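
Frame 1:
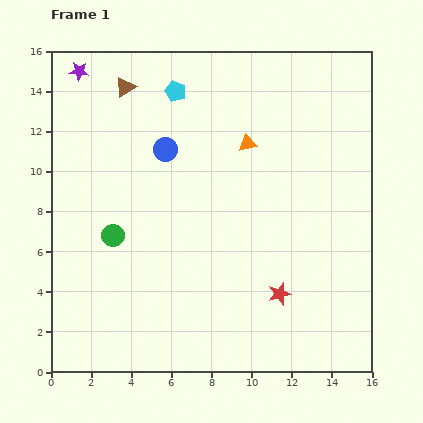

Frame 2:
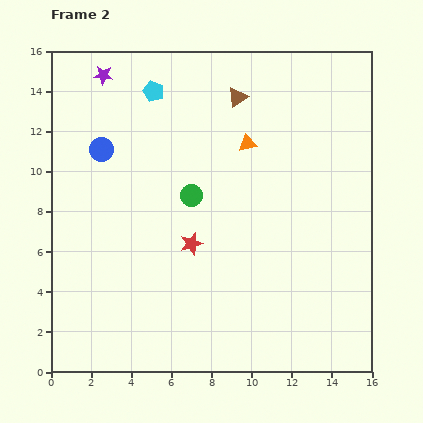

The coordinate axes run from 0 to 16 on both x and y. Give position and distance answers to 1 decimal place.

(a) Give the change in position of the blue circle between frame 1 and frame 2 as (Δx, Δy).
(-3.2, 0.0)

The blue circle was at (5.7, 11.1) in frame 1 and (2.5, 11.1) in frame 2.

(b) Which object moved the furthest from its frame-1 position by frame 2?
the brown triangle

(moved 5.6; next 5.1)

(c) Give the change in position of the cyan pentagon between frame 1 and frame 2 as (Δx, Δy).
(-1.1, 0.0)

The cyan pentagon was at (6.2, 14.0) in frame 1 and (5.1, 14.0) in frame 2.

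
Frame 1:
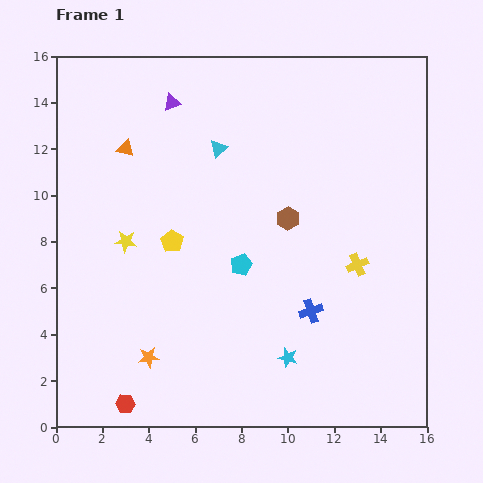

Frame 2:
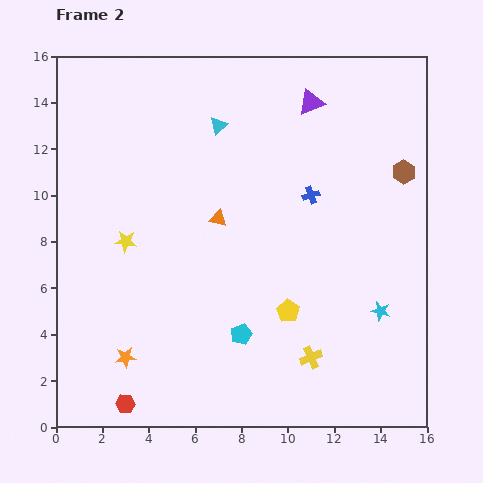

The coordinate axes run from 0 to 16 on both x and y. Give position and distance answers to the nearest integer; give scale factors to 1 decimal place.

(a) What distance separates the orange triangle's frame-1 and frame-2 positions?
5

The orange triangle moved from (3, 12) to (7, 9), a distance of √(4² + 3²) ≈ 5.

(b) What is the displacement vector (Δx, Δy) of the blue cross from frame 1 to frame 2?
(0, 5)

The blue cross was at (11, 5) in frame 1 and (11, 10) in frame 2.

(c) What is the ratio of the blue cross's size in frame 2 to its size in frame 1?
0.7×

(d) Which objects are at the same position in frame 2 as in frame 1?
the red hexagon, the yellow star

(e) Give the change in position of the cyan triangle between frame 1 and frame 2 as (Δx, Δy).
(0, 1)

The cyan triangle was at (7, 12) in frame 1 and (7, 13) in frame 2.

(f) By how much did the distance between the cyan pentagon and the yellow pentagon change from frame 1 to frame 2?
-1

Distance in frame 1: 3. Distance in frame 2: 2.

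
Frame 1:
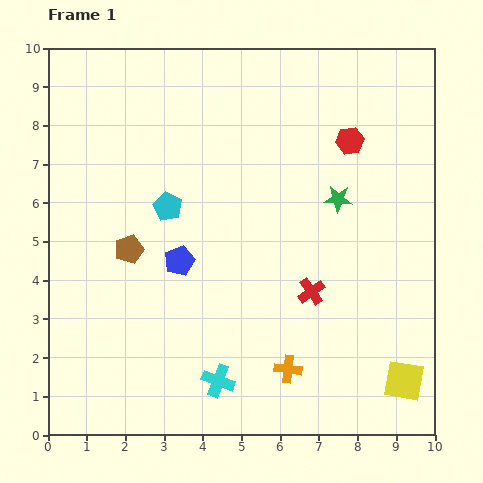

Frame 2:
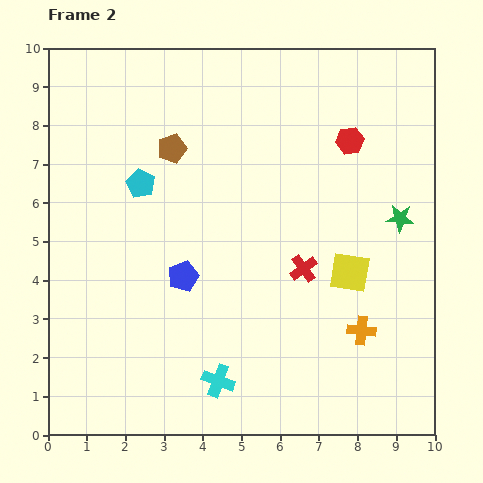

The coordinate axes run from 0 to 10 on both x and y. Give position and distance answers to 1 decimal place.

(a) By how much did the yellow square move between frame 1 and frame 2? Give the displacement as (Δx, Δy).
(-1.4, 2.8)

The yellow square was at (9.2, 1.4) in frame 1 and (7.8, 4.2) in frame 2.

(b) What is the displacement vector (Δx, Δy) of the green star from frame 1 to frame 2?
(1.6, -0.5)

The green star was at (7.5, 6.1) in frame 1 and (9.1, 5.6) in frame 2.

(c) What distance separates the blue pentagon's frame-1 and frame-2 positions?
0.4

The blue pentagon moved from (3.4, 4.5) to (3.5, 4.1), a distance of √(0.1² + 0.4²) ≈ 0.4.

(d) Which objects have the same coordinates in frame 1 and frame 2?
the cyan cross, the red hexagon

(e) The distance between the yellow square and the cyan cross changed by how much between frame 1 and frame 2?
-0.4

Distance in frame 1: 4.8. Distance in frame 2: 4.4.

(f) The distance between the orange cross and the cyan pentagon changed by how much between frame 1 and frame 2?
+1.7

Distance in frame 1: 5.2. Distance in frame 2: 6.9.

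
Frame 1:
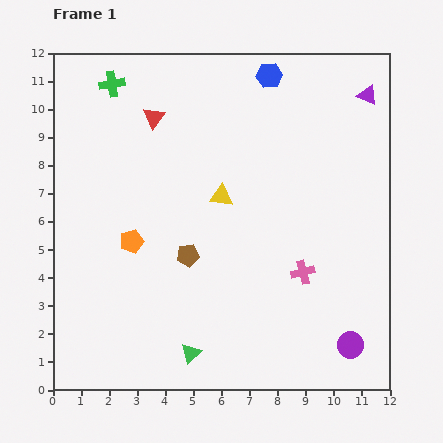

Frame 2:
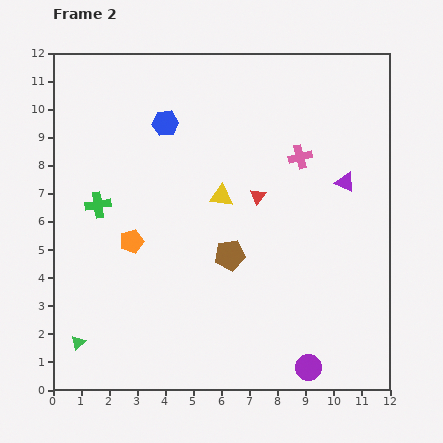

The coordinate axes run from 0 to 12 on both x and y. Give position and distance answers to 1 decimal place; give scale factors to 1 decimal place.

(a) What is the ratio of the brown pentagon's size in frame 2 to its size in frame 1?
1.3×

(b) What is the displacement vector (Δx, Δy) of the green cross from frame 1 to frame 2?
(-0.5, -4.3)

The green cross was at (2.1, 10.9) in frame 1 and (1.6, 6.6) in frame 2.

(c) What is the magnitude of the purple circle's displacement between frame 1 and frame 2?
1.7

The purple circle moved from (10.6, 1.6) to (9.1, 0.8), a distance of √(1.5² + 0.8²) ≈ 1.7.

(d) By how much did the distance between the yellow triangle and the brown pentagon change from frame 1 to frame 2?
-0.3

Distance in frame 1: 2.4. Distance in frame 2: 2.1.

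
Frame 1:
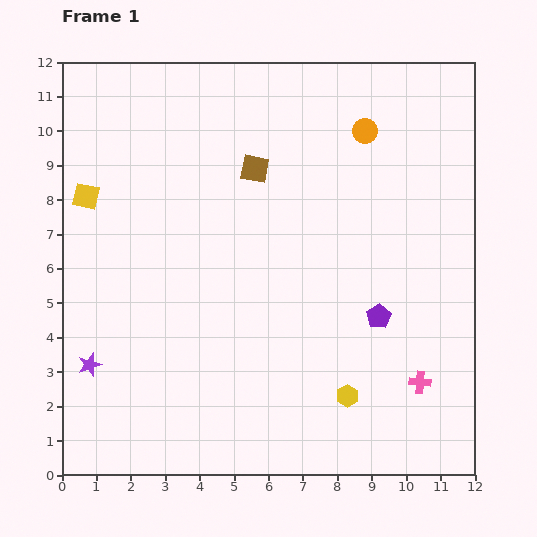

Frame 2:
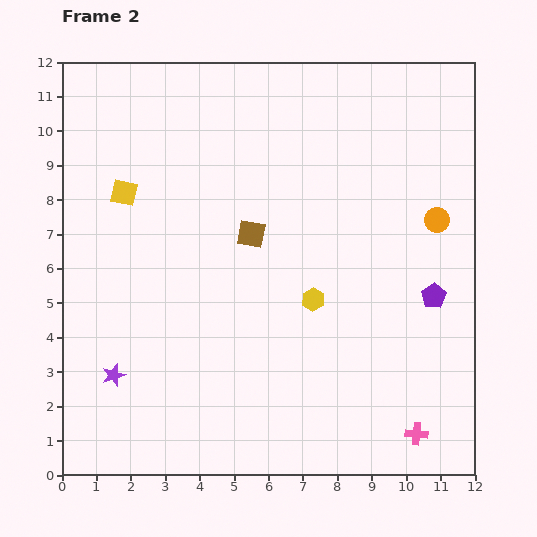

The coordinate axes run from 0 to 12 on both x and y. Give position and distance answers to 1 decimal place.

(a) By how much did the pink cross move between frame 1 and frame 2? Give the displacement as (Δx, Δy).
(-0.1, -1.5)

The pink cross was at (10.4, 2.7) in frame 1 and (10.3, 1.2) in frame 2.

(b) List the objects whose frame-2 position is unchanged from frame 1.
none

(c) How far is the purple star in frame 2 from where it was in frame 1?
0.8

The purple star moved from (0.8, 3.2) to (1.5, 2.9), a distance of √(0.7² + 0.3²) ≈ 0.8.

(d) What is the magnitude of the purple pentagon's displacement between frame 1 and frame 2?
1.7

The purple pentagon moved from (9.2, 4.6) to (10.8, 5.2), a distance of √(1.6² + 0.6²) ≈ 1.7.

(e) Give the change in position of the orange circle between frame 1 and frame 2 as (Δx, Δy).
(2.1, -2.6)

The orange circle was at (8.8, 10.0) in frame 1 and (10.9, 7.4) in frame 2.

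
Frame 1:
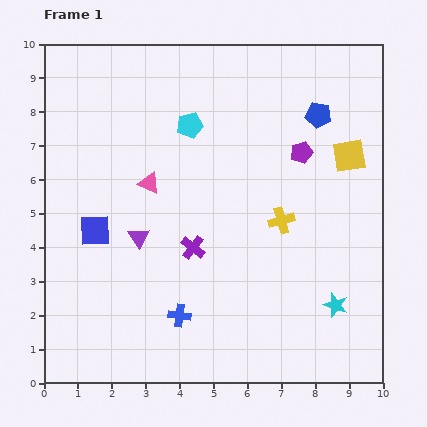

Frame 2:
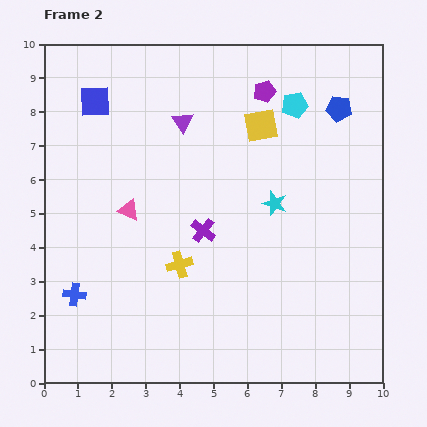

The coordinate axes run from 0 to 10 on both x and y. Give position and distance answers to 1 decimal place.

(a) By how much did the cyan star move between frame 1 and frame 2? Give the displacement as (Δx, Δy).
(-1.8, 3.0)

The cyan star was at (8.6, 2.3) in frame 1 and (6.8, 5.3) in frame 2.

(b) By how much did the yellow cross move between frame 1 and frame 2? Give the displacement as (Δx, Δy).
(-3.0, -1.3)

The yellow cross was at (7.0, 4.8) in frame 1 and (4.0, 3.5) in frame 2.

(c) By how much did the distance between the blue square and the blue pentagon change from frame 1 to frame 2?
-0.2

Distance in frame 1: 7.4. Distance in frame 2: 7.2.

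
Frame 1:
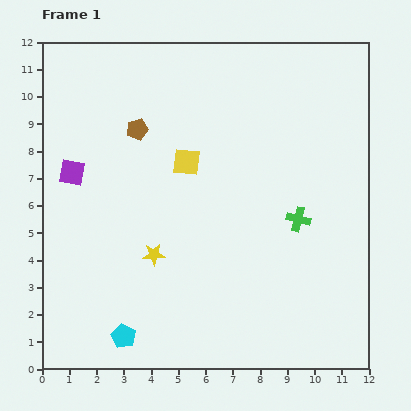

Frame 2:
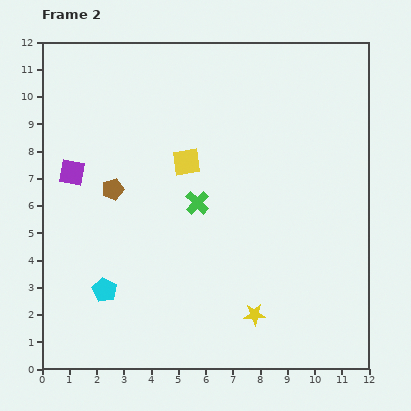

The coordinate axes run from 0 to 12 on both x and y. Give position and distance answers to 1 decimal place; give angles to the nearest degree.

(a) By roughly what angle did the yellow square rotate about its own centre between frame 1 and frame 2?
15° counter-clockwise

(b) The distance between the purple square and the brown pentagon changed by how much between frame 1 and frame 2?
-1.3

Distance in frame 1: 2.9. Distance in frame 2: 1.6.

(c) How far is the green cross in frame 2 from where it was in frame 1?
3.7

The green cross moved from (9.4, 5.5) to (5.7, 6.1), a distance of √(3.7² + 0.6²) ≈ 3.7.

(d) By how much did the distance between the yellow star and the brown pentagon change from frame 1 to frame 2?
+2.3

Distance in frame 1: 4.6. Distance in frame 2: 6.9.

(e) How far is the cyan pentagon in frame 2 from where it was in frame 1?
1.8

The cyan pentagon moved from (3.0, 1.2) to (2.3, 2.9), a distance of √(0.7² + 1.7²) ≈ 1.8.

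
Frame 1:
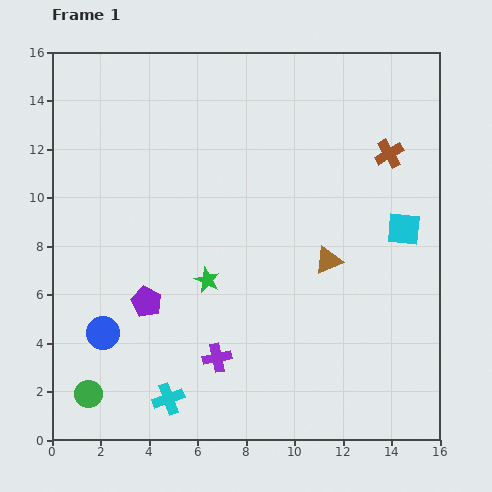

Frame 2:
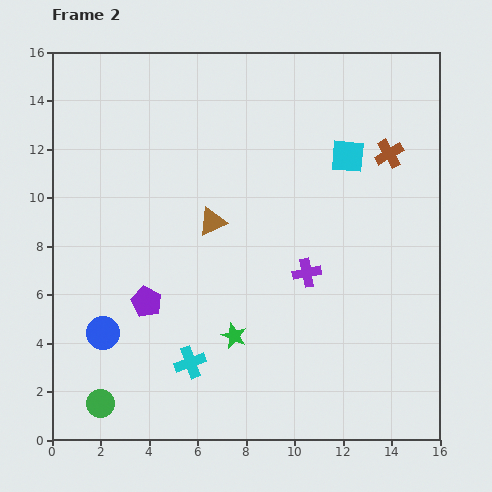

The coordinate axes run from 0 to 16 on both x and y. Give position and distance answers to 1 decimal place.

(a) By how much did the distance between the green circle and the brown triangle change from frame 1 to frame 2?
-2.5

Distance in frame 1: 11.3. Distance in frame 2: 8.8.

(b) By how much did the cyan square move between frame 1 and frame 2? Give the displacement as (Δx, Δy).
(-2.3, 3.0)

The cyan square was at (14.5, 8.7) in frame 1 and (12.2, 11.7) in frame 2.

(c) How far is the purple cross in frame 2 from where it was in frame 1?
5.1

The purple cross moved from (6.8, 3.4) to (10.5, 6.9), a distance of √(3.7² + 3.5²) ≈ 5.1.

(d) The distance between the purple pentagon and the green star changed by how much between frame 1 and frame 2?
+1.2

Distance in frame 1: 2.7. Distance in frame 2: 3.9.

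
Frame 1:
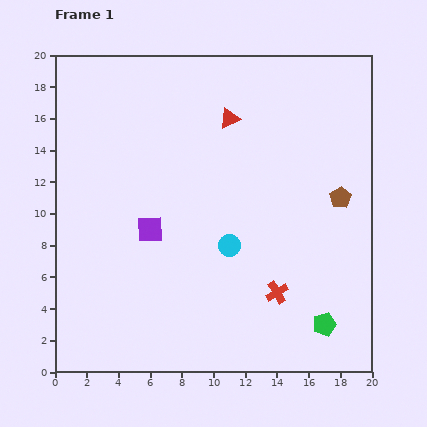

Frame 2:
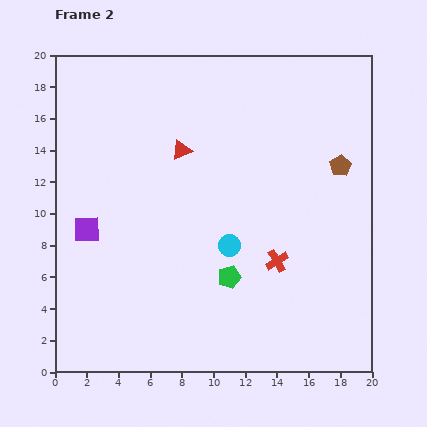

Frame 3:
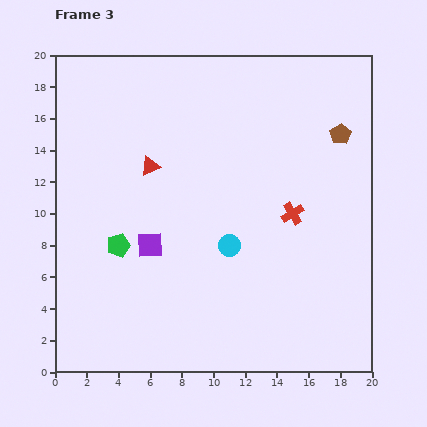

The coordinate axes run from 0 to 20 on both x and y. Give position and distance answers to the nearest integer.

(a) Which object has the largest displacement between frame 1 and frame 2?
the green pentagon

(moved 7; next 4)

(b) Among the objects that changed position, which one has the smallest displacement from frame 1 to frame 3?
the purple square

(moved 1)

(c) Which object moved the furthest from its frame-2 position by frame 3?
the green pentagon

(moved 7; next 4)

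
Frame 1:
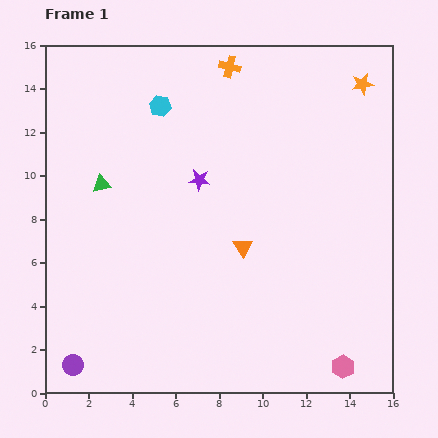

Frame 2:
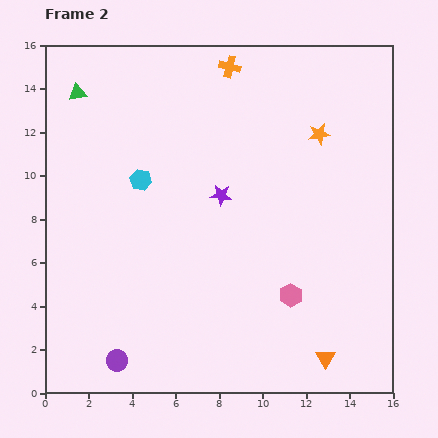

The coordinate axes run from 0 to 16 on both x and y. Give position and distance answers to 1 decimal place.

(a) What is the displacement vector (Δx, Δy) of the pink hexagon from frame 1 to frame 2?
(-2.4, 3.3)

The pink hexagon was at (13.7, 1.2) in frame 1 and (11.3, 4.5) in frame 2.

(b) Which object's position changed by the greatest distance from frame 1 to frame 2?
the orange triangle

(moved 6.4; next 4.3)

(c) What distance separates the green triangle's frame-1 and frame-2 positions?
4.3

The green triangle moved from (2.6, 9.6) to (1.5, 13.8), a distance of √(1.1² + 4.2²) ≈ 4.3.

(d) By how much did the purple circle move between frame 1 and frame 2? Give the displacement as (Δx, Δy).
(2.0, 0.2)

The purple circle was at (1.3, 1.3) in frame 1 and (3.3, 1.5) in frame 2.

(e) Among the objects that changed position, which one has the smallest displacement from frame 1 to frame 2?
the purple star

(moved 1.2)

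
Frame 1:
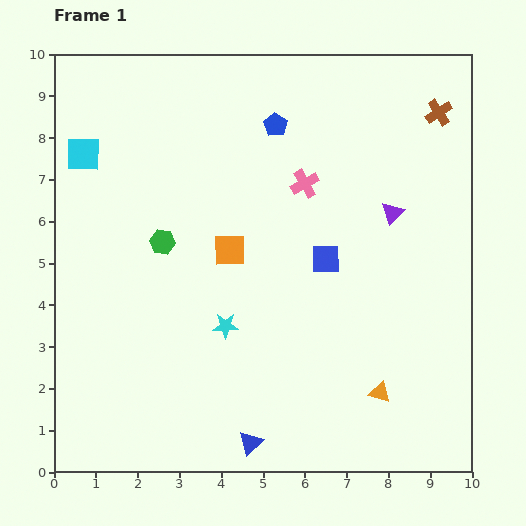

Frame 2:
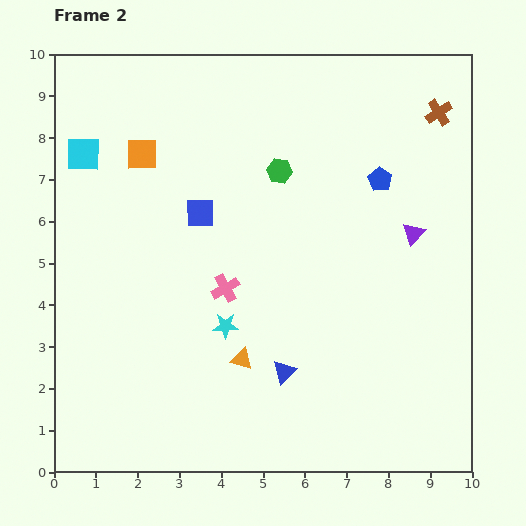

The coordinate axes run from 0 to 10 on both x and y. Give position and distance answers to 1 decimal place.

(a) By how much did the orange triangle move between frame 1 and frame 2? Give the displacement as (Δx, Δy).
(-3.3, 0.8)

The orange triangle was at (7.8, 1.9) in frame 1 and (4.5, 2.7) in frame 2.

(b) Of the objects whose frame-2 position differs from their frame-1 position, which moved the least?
the purple triangle

(moved 0.7)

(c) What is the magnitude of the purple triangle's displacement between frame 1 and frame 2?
0.7

The purple triangle moved from (8.1, 6.2) to (8.6, 5.7), a distance of √(0.5² + 0.5²) ≈ 0.7.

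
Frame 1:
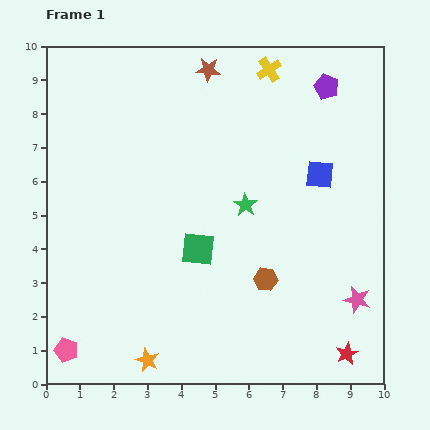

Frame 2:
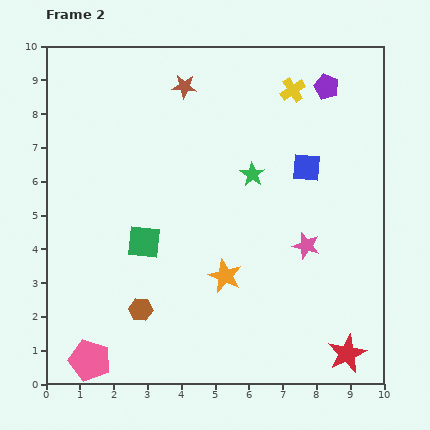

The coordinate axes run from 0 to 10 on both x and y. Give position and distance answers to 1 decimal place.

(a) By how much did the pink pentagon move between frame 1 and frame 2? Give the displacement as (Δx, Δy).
(0.7, -0.3)

The pink pentagon was at (0.6, 1.0) in frame 1 and (1.3, 0.7) in frame 2.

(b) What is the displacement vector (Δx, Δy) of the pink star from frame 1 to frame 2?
(-1.5, 1.6)

The pink star was at (9.2, 2.5) in frame 1 and (7.7, 4.1) in frame 2.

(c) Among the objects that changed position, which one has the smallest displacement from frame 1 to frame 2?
the blue square

(moved 0.4)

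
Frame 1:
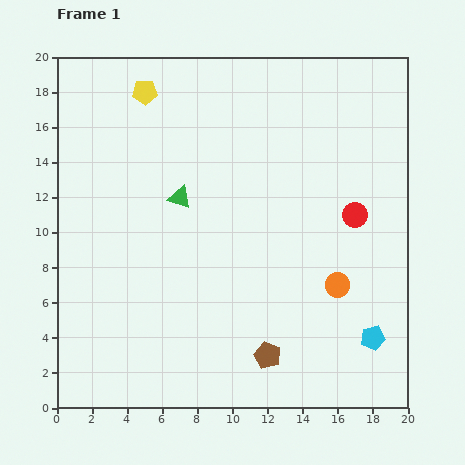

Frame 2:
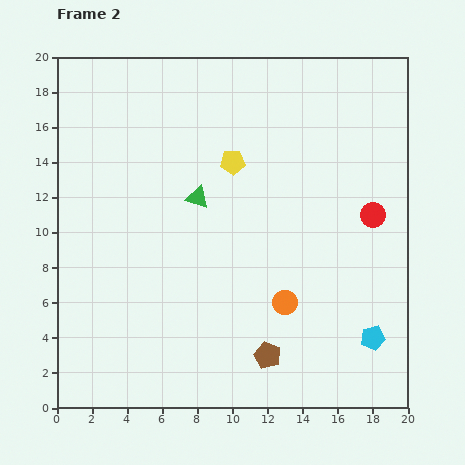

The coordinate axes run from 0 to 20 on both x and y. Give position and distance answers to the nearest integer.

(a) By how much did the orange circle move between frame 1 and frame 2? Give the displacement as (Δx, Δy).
(-3, -1)

The orange circle was at (16, 7) in frame 1 and (13, 6) in frame 2.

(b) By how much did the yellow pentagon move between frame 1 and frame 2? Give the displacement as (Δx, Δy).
(5, -4)

The yellow pentagon was at (5, 18) in frame 1 and (10, 14) in frame 2.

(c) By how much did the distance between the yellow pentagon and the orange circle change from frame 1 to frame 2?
-7

Distance in frame 1: 16. Distance in frame 2: 9.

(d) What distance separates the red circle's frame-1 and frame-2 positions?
1

The red circle moved from (17, 11) to (18, 11), a distance of √(1² + 0²) ≈ 1.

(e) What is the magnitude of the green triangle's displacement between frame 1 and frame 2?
1

The green triangle moved from (7, 12) to (8, 12), a distance of √(1² + 0²) ≈ 1.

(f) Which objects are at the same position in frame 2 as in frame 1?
the brown pentagon, the cyan pentagon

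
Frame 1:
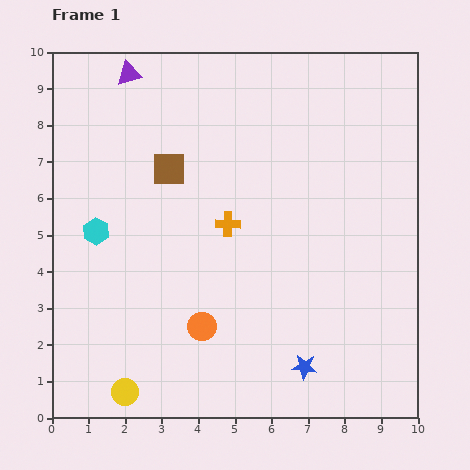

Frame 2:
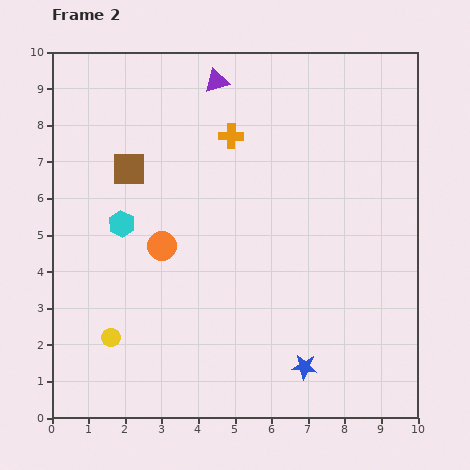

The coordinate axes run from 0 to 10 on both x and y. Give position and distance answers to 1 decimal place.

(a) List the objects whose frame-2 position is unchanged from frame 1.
the blue star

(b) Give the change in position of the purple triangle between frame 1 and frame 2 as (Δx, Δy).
(2.4, -0.2)

The purple triangle was at (2.1, 9.4) in frame 1 and (4.5, 9.2) in frame 2.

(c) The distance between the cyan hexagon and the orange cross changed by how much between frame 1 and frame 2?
+0.2

Distance in frame 1: 3.6. Distance in frame 2: 3.8.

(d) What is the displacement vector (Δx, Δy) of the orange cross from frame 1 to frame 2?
(0.1, 2.4)

The orange cross was at (4.8, 5.3) in frame 1 and (4.9, 7.7) in frame 2.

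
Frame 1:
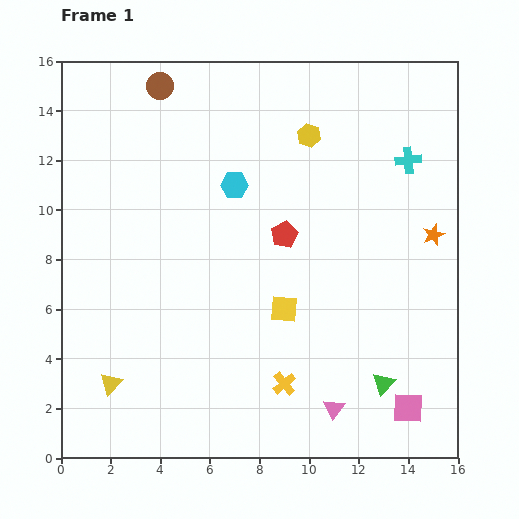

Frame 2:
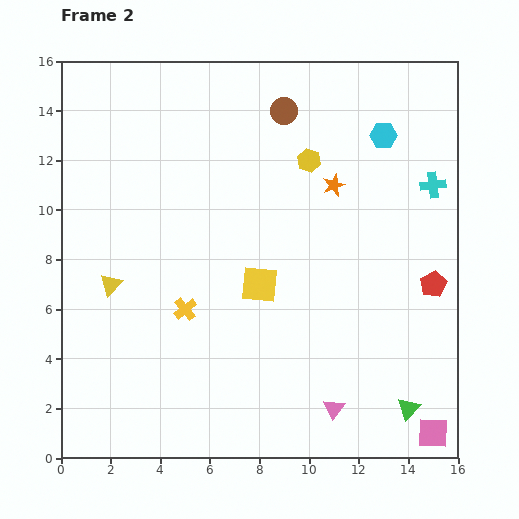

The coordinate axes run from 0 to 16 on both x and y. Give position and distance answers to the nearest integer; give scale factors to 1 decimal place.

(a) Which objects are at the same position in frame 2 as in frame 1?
the pink triangle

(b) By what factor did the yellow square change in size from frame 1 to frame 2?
1.4×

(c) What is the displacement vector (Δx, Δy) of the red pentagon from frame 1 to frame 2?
(6, -2)

The red pentagon was at (9, 9) in frame 1 and (15, 7) in frame 2.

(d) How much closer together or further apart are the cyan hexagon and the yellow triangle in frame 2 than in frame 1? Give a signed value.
+4

Distance in frame 1: 9. Distance in frame 2: 13.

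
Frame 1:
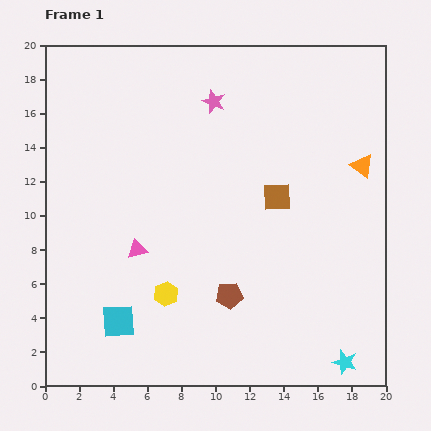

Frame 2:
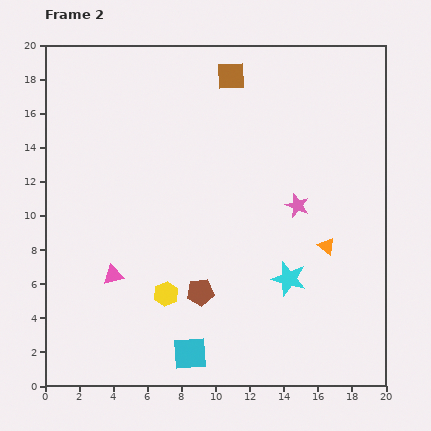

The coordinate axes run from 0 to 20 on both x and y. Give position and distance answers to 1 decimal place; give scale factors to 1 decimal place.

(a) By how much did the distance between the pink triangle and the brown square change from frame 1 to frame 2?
+4.8

Distance in frame 1: 8.8. Distance in frame 2: 13.6.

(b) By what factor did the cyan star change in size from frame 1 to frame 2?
1.4×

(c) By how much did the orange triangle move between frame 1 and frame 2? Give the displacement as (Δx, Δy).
(-2.1, -4.7)

The orange triangle was at (18.6, 12.9) in frame 1 and (16.5, 8.2) in frame 2.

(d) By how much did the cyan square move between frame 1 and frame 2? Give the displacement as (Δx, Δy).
(4.2, -1.9)

The cyan square was at (4.3, 3.8) in frame 1 and (8.5, 1.9) in frame 2.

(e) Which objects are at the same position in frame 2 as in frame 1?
the yellow hexagon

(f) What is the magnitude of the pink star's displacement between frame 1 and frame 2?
7.8

The pink star moved from (9.9, 16.7) to (14.8, 10.6), a distance of √(4.9² + 6.1²) ≈ 7.8.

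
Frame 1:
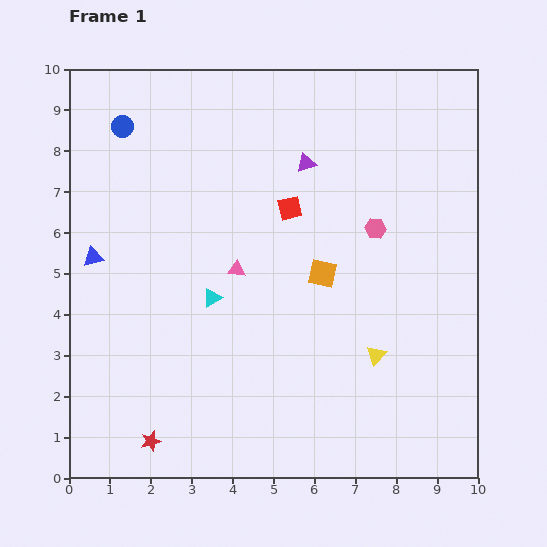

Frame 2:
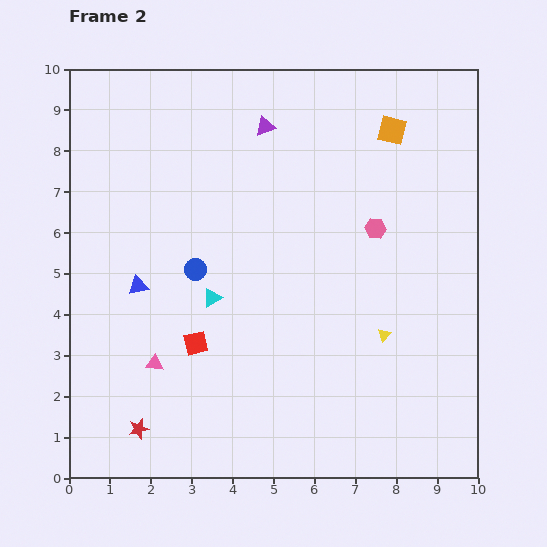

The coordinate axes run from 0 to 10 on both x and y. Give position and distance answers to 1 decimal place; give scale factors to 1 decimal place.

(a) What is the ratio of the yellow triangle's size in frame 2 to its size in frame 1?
0.7×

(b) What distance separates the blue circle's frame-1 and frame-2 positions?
3.9

The blue circle moved from (1.3, 8.6) to (3.1, 5.1), a distance of √(1.8² + 3.5²) ≈ 3.9.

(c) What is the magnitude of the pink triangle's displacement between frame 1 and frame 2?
3.0

The pink triangle moved from (4.1, 5.1) to (2.1, 2.8), a distance of √(2.0² + 2.3²) ≈ 3.0.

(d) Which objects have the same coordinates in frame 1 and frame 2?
the cyan triangle, the pink hexagon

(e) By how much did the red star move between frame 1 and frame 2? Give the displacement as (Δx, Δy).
(-0.3, 0.3)

The red star was at (2.0, 0.9) in frame 1 and (1.7, 1.2) in frame 2.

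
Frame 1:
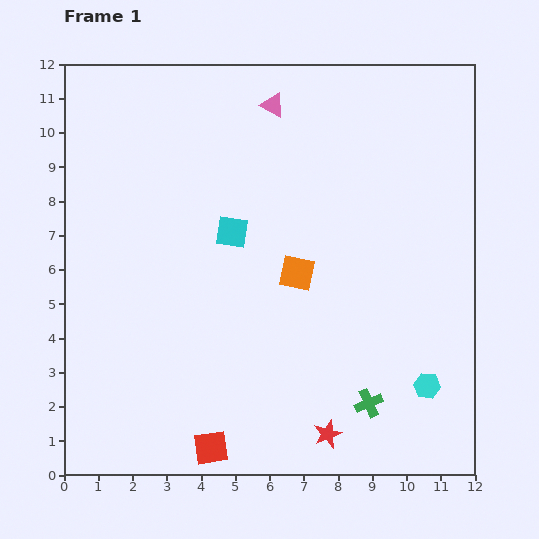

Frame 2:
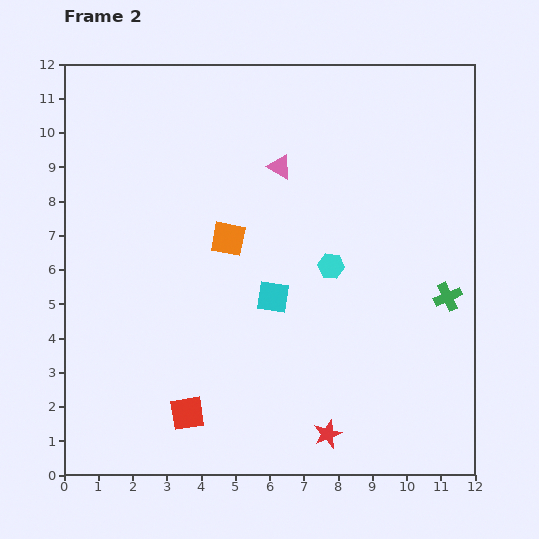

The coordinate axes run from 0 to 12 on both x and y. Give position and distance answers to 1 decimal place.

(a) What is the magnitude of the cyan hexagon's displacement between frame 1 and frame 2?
4.5

The cyan hexagon moved from (10.6, 2.6) to (7.8, 6.1), a distance of √(2.8² + 3.5²) ≈ 4.5.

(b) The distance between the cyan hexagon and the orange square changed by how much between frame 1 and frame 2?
-1.9

Distance in frame 1: 5.0. Distance in frame 2: 3.1.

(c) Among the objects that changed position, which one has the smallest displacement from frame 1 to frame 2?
the red square

(moved 1.2)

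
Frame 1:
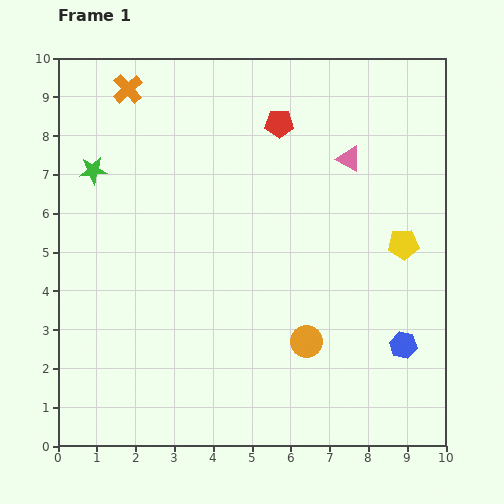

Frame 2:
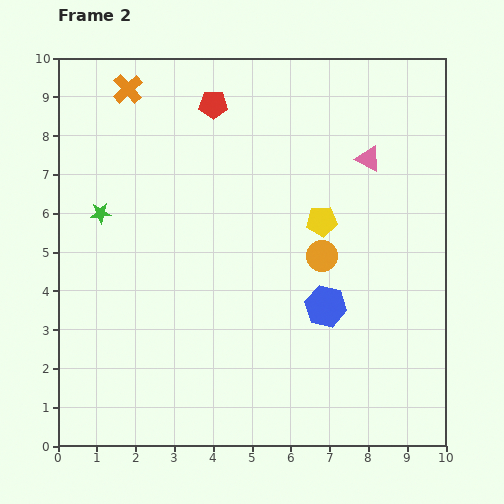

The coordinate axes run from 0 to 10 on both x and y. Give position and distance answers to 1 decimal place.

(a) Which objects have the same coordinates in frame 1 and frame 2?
the orange cross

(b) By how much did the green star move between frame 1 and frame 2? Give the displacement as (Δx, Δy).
(0.2, -1.1)

The green star was at (0.9, 7.1) in frame 1 and (1.1, 6.0) in frame 2.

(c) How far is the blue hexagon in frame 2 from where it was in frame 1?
2.2

The blue hexagon moved from (8.9, 2.6) to (6.9, 3.6), a distance of √(2.0² + 1.0²) ≈ 2.2.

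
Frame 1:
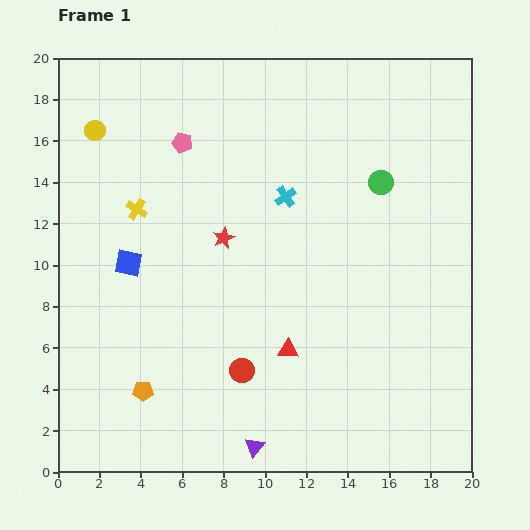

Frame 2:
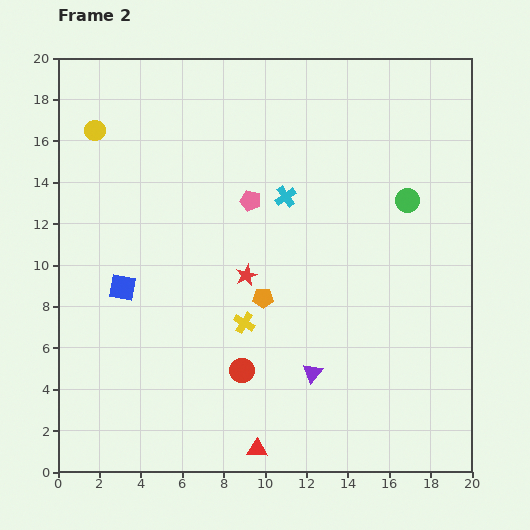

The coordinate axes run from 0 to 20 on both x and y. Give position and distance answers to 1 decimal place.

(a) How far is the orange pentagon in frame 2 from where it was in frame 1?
7.3

The orange pentagon moved from (4.1, 3.9) to (9.9, 8.4), a distance of √(5.8² + 4.5²) ≈ 7.3.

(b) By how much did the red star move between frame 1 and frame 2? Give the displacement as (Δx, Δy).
(1.1, -1.8)

The red star was at (8.0, 11.3) in frame 1 and (9.1, 9.5) in frame 2.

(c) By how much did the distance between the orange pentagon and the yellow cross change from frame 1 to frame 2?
-7.3

Distance in frame 1: 8.8. Distance in frame 2: 1.5.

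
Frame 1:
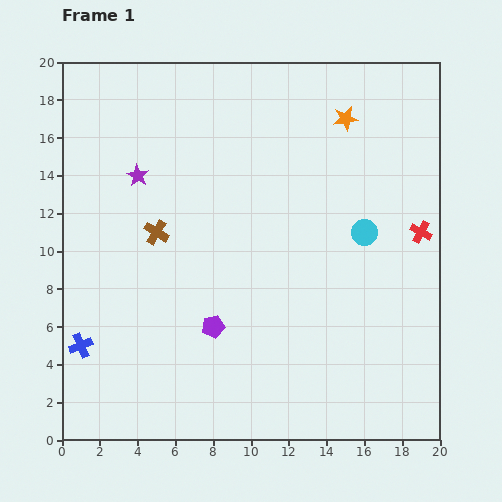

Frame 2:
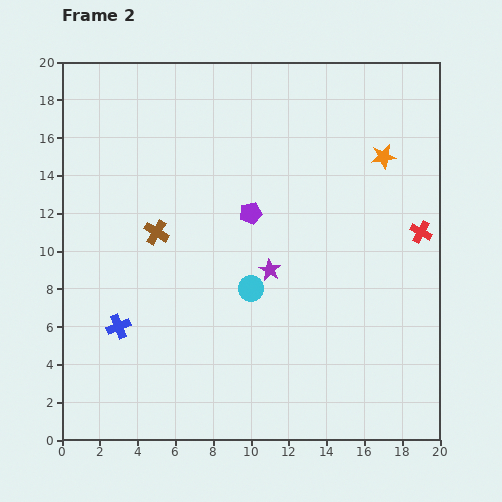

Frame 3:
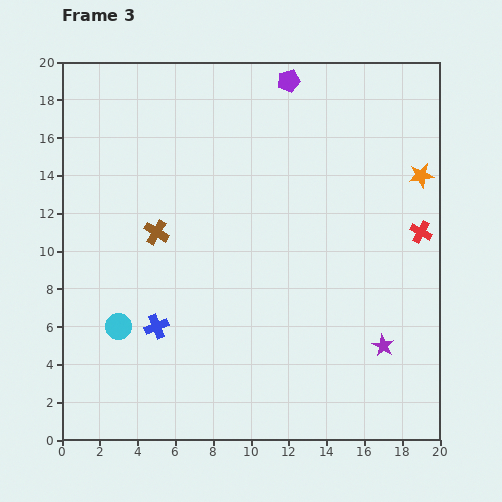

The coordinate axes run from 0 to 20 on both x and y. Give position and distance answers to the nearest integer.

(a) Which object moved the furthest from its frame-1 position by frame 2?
the purple star

(moved 9; next 7)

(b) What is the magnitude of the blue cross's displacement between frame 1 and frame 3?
4

The blue cross moved from (1, 5) to (5, 6), a distance of √(4² + 1²) ≈ 4.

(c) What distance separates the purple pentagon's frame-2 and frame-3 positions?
7

The purple pentagon moved from (10, 12) to (12, 19), a distance of √(2² + 7²) ≈ 7.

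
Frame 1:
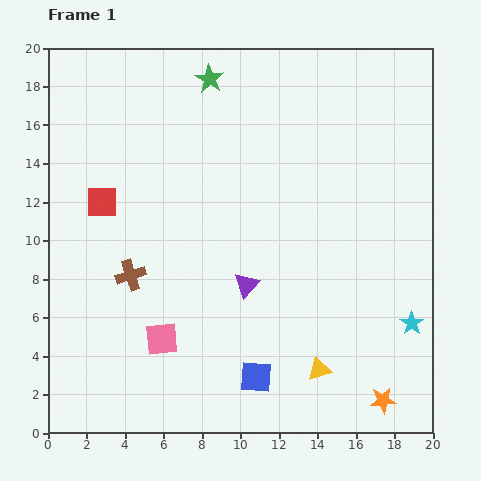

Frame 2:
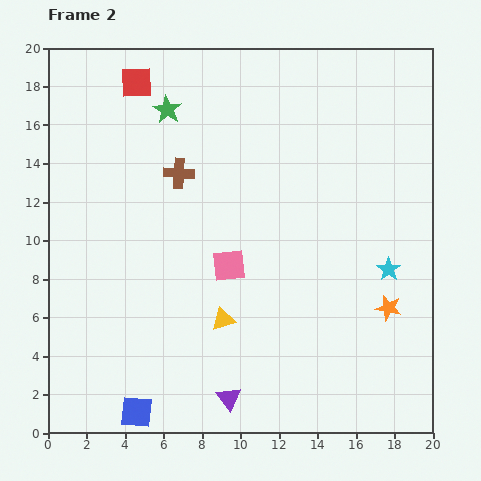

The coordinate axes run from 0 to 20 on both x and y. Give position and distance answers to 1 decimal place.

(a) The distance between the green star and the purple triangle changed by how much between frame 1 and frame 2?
+4.4

Distance in frame 1: 10.9. Distance in frame 2: 15.3.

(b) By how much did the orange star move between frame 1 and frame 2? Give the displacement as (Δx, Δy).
(0.3, 4.8)

The orange star was at (17.4, 1.7) in frame 1 and (17.7, 6.5) in frame 2.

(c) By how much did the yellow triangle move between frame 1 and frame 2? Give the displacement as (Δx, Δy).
(-5.0, 2.6)

The yellow triangle was at (14.1, 3.3) in frame 1 and (9.1, 5.9) in frame 2.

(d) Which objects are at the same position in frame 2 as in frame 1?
none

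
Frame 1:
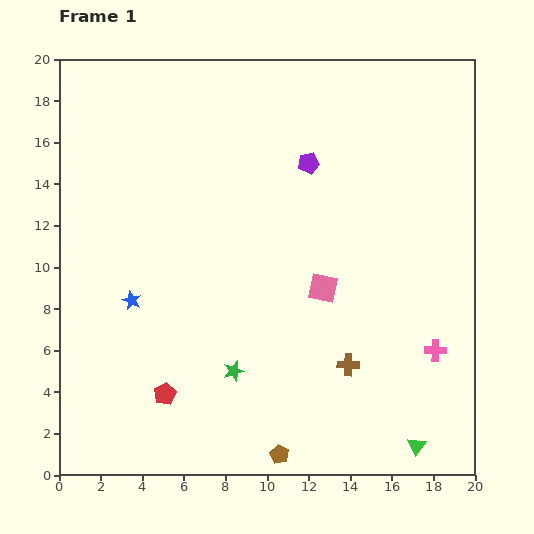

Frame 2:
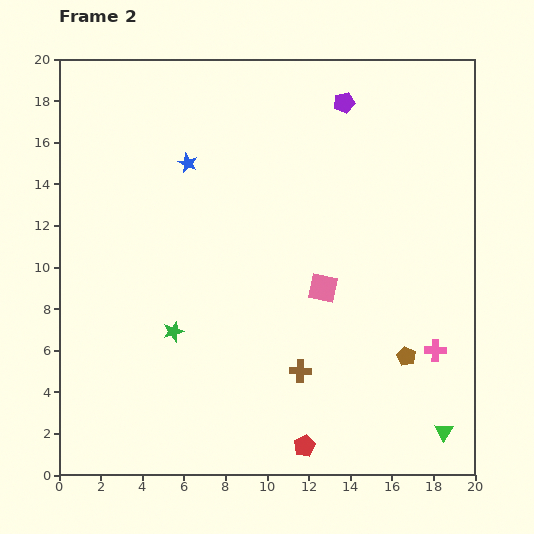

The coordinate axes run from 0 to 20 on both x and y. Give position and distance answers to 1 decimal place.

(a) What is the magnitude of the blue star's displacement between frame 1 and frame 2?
7.1

The blue star moved from (3.5, 8.4) to (6.2, 15.0), a distance of √(2.7² + 6.6²) ≈ 7.1.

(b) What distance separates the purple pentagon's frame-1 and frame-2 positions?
3.4

The purple pentagon moved from (12.0, 15.0) to (13.7, 17.9), a distance of √(1.7² + 2.9²) ≈ 3.4.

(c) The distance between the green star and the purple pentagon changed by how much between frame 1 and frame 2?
+3.1

Distance in frame 1: 10.6. Distance in frame 2: 13.7.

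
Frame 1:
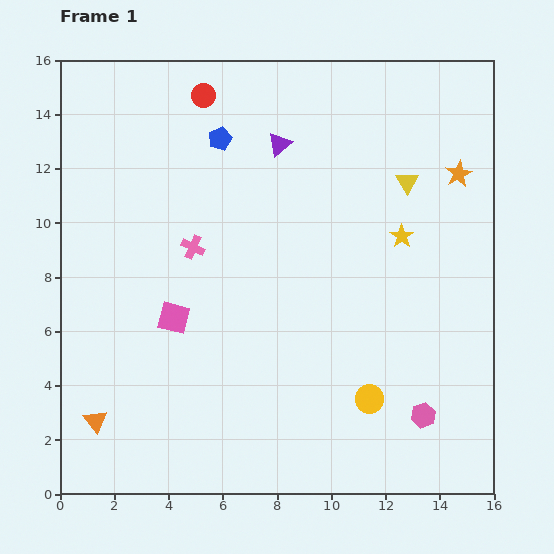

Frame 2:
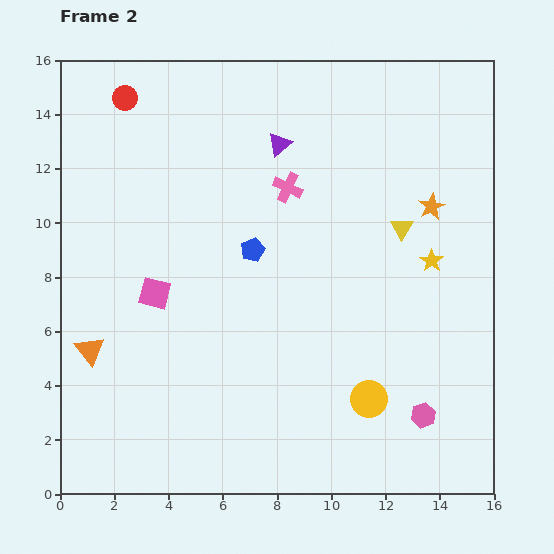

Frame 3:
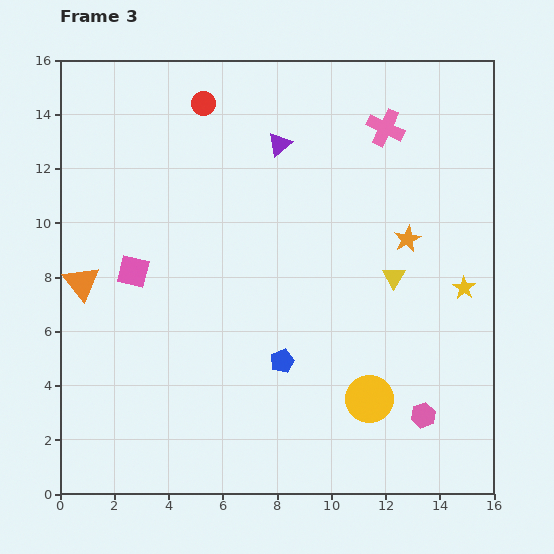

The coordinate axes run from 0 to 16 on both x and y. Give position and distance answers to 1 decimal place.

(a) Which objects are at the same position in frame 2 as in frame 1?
the pink hexagon, the yellow circle, the purple triangle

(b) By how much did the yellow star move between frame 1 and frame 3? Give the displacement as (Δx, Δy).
(2.3, -1.9)

The yellow star was at (12.6, 9.5) in frame 1 and (14.9, 7.6) in frame 3.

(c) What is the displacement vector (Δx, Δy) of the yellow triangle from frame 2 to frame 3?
(-0.3, -1.8)

The yellow triangle was at (12.6, 9.8) in frame 2 and (12.3, 8.0) in frame 3.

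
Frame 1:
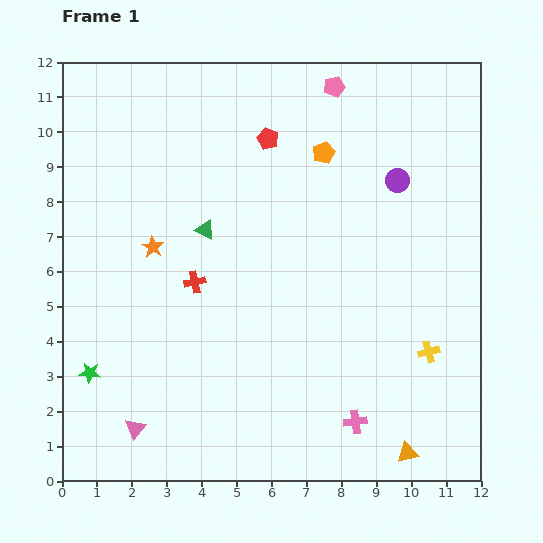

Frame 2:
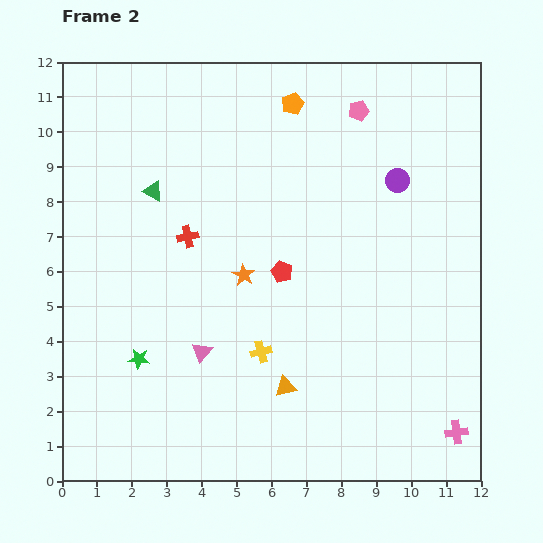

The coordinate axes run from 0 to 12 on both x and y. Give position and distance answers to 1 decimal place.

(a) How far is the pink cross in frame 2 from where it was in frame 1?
2.9

The pink cross moved from (8.4, 1.7) to (11.3, 1.4), a distance of √(2.9² + 0.3²) ≈ 2.9.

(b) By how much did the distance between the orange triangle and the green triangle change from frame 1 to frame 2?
-1.8

Distance in frame 1: 8.6. Distance in frame 2: 6.8.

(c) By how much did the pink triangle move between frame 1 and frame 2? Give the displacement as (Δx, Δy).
(1.9, 2.2)

The pink triangle was at (2.1, 1.5) in frame 1 and (4.0, 3.7) in frame 2.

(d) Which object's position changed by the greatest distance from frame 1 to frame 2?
the yellow cross

(moved 4.8; next 4.0)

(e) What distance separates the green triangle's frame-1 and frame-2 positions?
1.9

The green triangle moved from (4.1, 7.2) to (2.6, 8.3), a distance of √(1.5² + 1.1²) ≈ 1.9.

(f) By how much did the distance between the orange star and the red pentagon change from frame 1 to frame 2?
-3.4

Distance in frame 1: 4.5. Distance in frame 2: 1.1.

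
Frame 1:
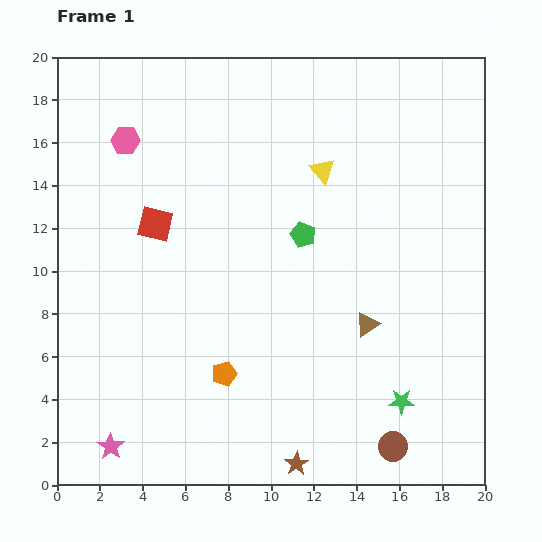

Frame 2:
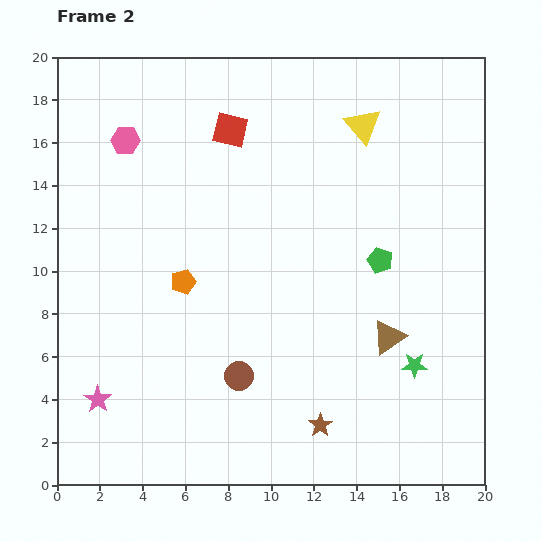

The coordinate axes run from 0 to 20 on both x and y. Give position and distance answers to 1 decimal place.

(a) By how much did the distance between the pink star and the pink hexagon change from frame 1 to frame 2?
-2.1

Distance in frame 1: 14.3. Distance in frame 2: 12.2.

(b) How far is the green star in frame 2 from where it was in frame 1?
1.8

The green star moved from (16.1, 3.9) to (16.7, 5.6), a distance of √(0.6² + 1.7²) ≈ 1.8.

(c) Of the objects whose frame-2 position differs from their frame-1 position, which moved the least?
the brown triangle

(moved 1.2)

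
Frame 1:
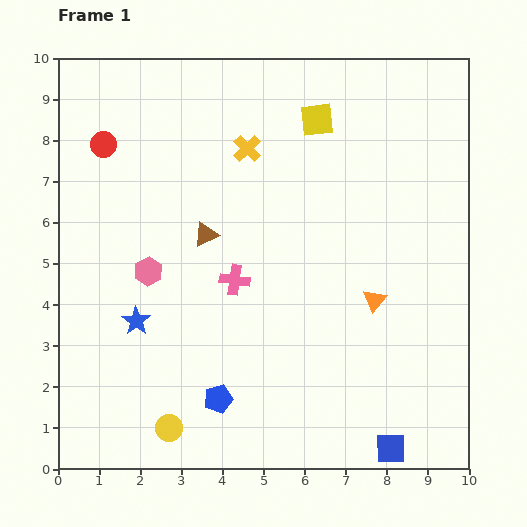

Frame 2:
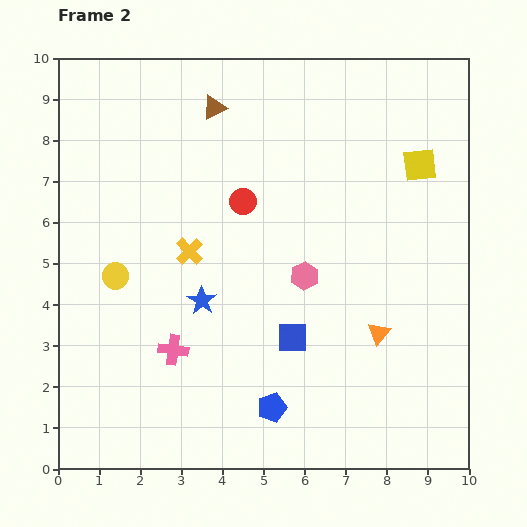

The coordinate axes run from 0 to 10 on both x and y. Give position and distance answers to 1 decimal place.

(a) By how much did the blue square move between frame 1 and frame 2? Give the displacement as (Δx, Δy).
(-2.4, 2.7)

The blue square was at (8.1, 0.5) in frame 1 and (5.7, 3.2) in frame 2.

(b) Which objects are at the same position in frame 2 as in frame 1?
none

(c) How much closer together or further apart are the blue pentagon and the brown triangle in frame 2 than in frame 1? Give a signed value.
+3.4

Distance in frame 1: 4.0. Distance in frame 2: 7.4.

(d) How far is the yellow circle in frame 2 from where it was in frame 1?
3.9

The yellow circle moved from (2.7, 1.0) to (1.4, 4.7), a distance of √(1.3² + 3.7²) ≈ 3.9.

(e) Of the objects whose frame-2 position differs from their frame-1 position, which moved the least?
the orange triangle

(moved 0.8)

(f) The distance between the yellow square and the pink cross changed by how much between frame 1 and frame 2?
+3.1

Distance in frame 1: 4.4. Distance in frame 2: 7.5.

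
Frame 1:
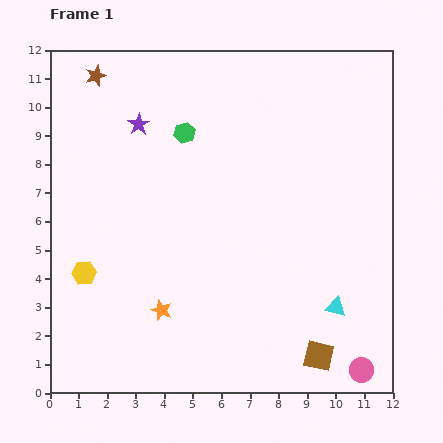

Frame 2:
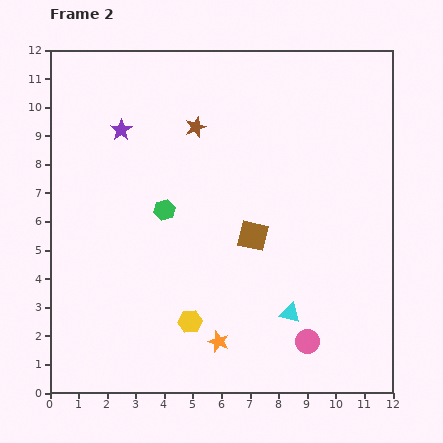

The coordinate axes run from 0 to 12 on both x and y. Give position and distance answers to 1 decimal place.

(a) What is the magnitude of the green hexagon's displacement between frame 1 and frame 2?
2.8

The green hexagon moved from (4.7, 9.1) to (4.0, 6.4), a distance of √(0.7² + 2.7²) ≈ 2.8.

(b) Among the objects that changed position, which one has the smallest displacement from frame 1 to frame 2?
the purple star

(moved 0.6)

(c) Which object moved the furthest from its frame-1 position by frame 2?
the brown square

(moved 4.8; next 4.1)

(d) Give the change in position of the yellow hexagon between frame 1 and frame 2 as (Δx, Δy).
(3.7, -1.7)

The yellow hexagon was at (1.2, 4.2) in frame 1 and (4.9, 2.5) in frame 2.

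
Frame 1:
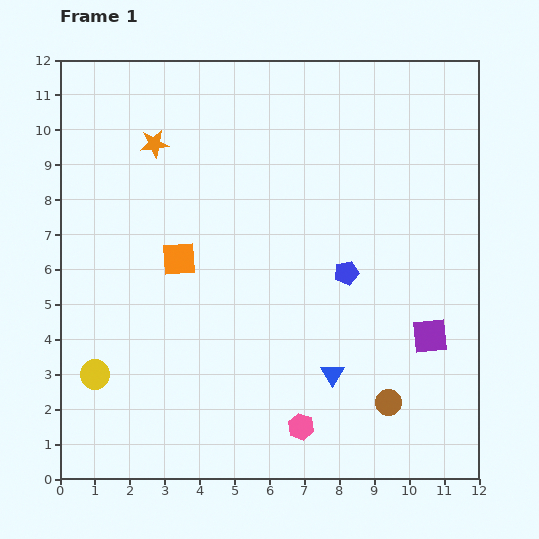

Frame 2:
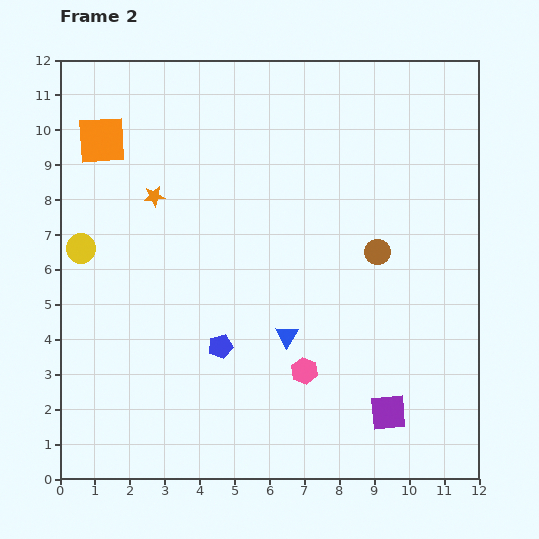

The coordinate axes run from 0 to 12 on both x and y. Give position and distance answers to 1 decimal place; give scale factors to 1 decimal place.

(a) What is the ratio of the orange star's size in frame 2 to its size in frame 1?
0.7×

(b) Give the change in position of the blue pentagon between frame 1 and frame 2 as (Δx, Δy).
(-3.6, -2.1)

The blue pentagon was at (8.2, 5.9) in frame 1 and (4.6, 3.8) in frame 2.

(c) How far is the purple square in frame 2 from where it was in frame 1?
2.5

The purple square moved from (10.6, 4.1) to (9.4, 1.9), a distance of √(1.2² + 2.2²) ≈ 2.5.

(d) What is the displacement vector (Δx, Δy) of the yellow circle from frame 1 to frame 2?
(-0.4, 3.6)

The yellow circle was at (1.0, 3.0) in frame 1 and (0.6, 6.6) in frame 2.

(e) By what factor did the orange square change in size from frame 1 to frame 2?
1.4×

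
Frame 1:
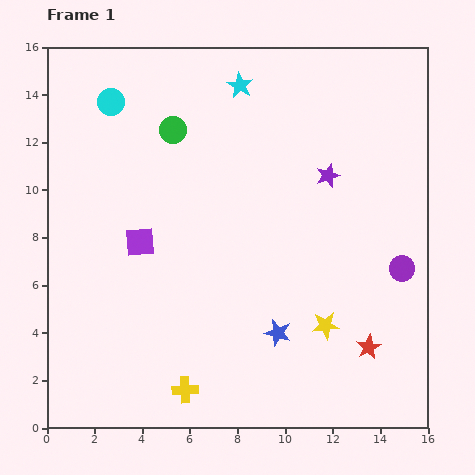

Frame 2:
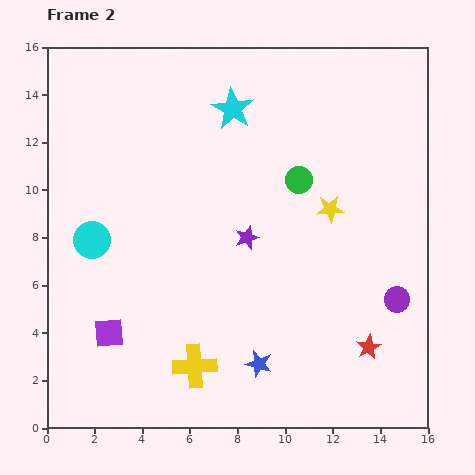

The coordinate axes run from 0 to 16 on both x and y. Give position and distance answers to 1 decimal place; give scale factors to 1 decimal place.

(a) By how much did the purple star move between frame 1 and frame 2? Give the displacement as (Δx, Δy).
(-3.4, -2.6)

The purple star was at (11.8, 10.6) in frame 1 and (8.4, 8.0) in frame 2.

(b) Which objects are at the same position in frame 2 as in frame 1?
the red star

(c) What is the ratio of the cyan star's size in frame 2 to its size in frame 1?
1.6×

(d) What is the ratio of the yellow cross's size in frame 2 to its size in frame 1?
1.7×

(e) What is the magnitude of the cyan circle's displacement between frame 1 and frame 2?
5.9

The cyan circle moved from (2.7, 13.7) to (1.9, 7.9), a distance of √(0.8² + 5.8²) ≈ 5.9.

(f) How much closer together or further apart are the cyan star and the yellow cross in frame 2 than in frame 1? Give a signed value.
-2.1

Distance in frame 1: 13.0. Distance in frame 2: 10.9.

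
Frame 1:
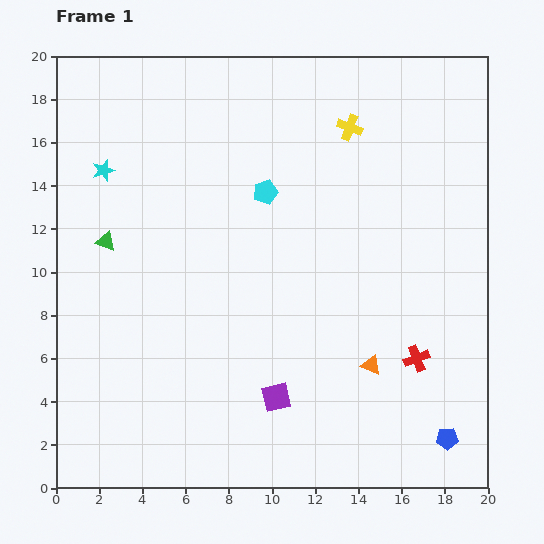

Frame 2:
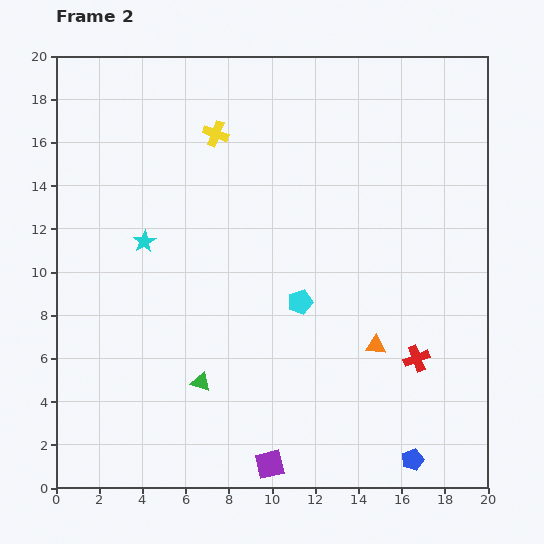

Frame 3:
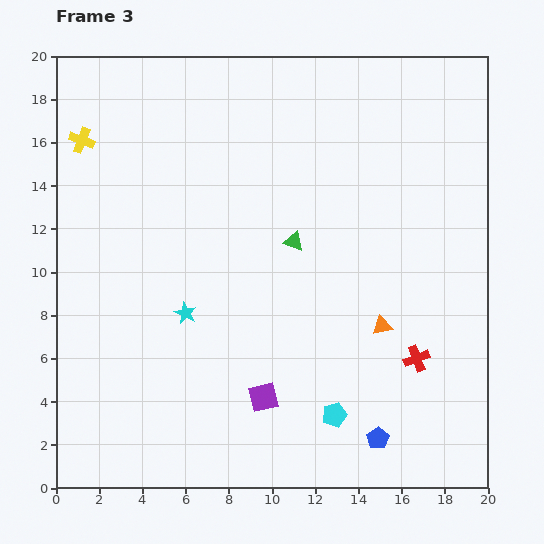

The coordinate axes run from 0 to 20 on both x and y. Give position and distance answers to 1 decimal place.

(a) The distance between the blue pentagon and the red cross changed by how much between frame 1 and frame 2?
+0.7

Distance in frame 1: 4.0. Distance in frame 2: 4.7.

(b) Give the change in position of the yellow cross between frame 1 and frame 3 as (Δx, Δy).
(-12.4, -0.6)

The yellow cross was at (13.6, 16.7) in frame 1 and (1.2, 16.1) in frame 3.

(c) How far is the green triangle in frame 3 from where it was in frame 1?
8.7

The green triangle moved from (2.3, 11.4) to (11.0, 11.4), a distance of √(8.7² + 0.0²) ≈ 8.7.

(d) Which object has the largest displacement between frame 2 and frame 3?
the green triangle

(moved 7.8; next 6.2)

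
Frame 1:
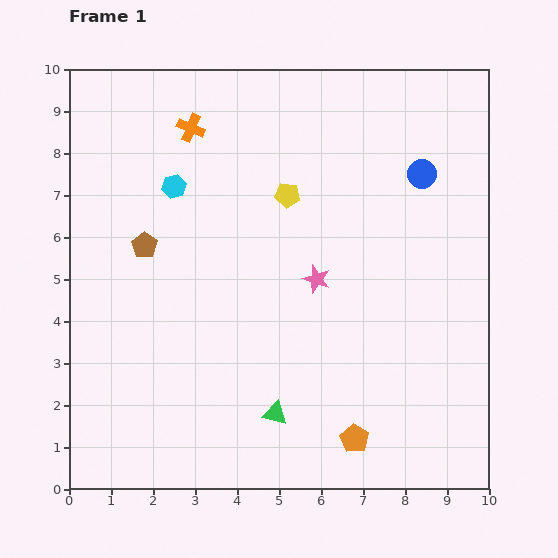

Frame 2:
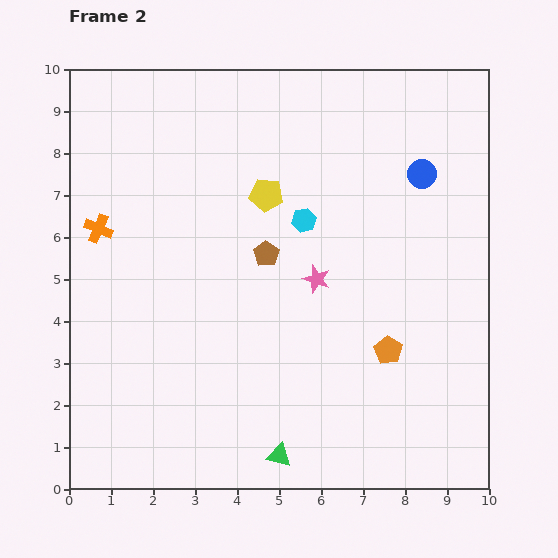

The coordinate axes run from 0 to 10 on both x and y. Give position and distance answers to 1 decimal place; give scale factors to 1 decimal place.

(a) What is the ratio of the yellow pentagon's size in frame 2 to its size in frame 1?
1.4×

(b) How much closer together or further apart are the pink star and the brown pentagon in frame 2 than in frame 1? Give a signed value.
-2.9

Distance in frame 1: 4.2. Distance in frame 2: 1.3.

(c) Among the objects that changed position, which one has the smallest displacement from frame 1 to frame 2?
the yellow pentagon

(moved 0.5)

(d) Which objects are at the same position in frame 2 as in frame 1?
the pink star, the blue circle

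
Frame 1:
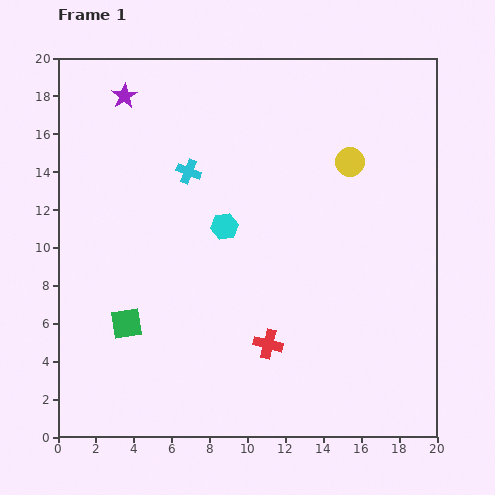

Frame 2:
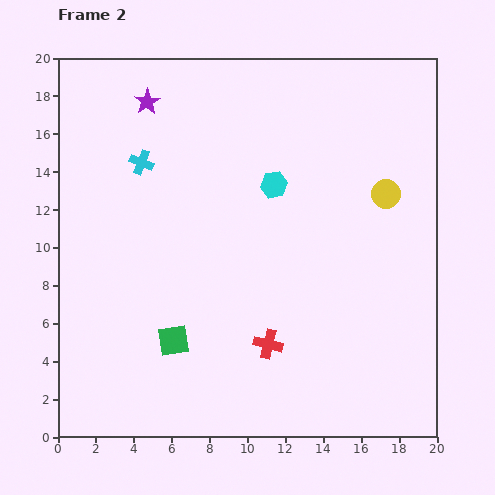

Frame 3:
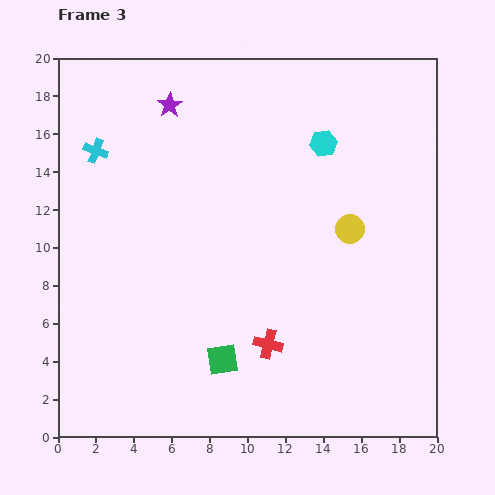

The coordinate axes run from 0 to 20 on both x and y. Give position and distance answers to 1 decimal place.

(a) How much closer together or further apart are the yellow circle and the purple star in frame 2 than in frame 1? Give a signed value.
+1.1

Distance in frame 1: 12.4. Distance in frame 2: 13.5.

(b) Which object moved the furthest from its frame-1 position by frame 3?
the cyan hexagon

(moved 6.8; next 5.4)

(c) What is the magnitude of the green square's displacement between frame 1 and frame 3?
5.4

The green square moved from (3.6, 6.0) to (8.7, 4.1), a distance of √(5.1² + 1.9²) ≈ 5.4.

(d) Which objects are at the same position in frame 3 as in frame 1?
the red cross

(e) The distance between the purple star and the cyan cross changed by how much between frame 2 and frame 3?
+1.4

Distance in frame 2: 3.2. Distance in frame 3: 4.6.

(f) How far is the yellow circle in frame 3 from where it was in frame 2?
2.6

The yellow circle moved from (17.3, 12.8) to (15.4, 11.0), a distance of √(1.9² + 1.8²) ≈ 2.6.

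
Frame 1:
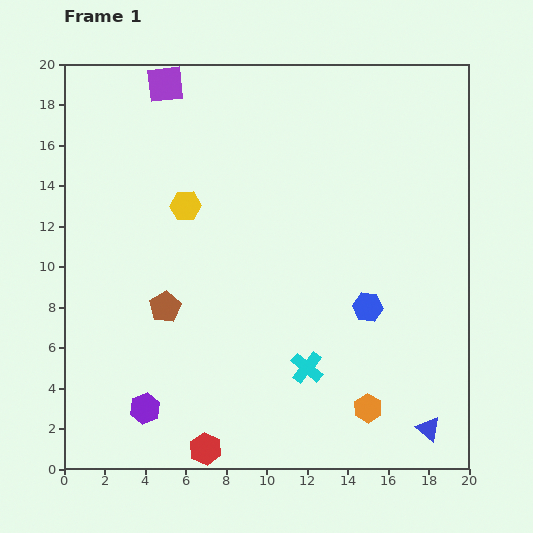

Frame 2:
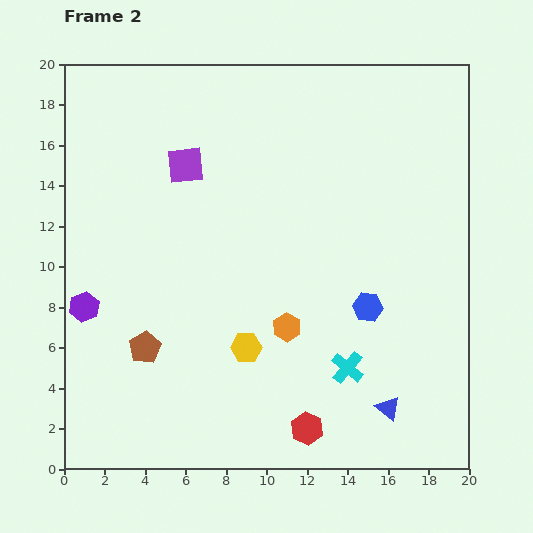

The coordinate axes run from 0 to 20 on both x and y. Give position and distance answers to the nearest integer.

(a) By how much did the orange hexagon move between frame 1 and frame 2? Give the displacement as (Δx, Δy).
(-4, 4)

The orange hexagon was at (15, 3) in frame 1 and (11, 7) in frame 2.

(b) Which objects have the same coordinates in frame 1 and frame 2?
the blue hexagon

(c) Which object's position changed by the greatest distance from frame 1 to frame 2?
the yellow hexagon

(moved 8; next 6)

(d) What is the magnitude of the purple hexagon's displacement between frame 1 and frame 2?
6

The purple hexagon moved from (4, 3) to (1, 8), a distance of √(3² + 5²) ≈ 6.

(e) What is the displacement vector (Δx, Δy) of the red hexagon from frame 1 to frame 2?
(5, 1)

The red hexagon was at (7, 1) in frame 1 and (12, 2) in frame 2.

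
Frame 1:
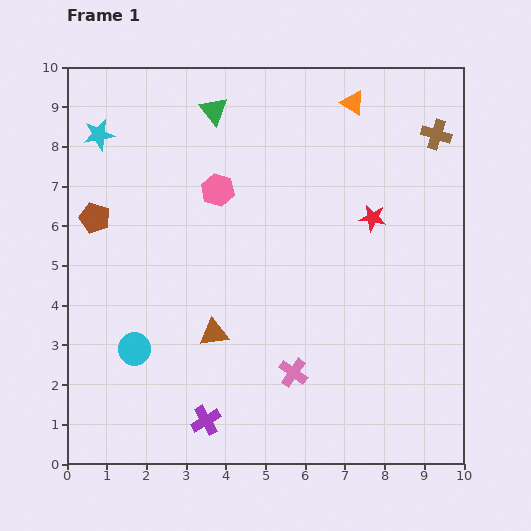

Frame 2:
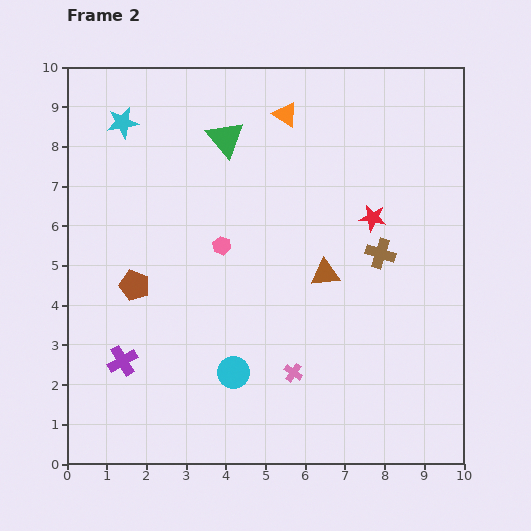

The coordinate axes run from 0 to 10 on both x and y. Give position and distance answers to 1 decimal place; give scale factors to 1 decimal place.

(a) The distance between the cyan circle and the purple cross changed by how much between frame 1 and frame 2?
+0.3

Distance in frame 1: 2.5. Distance in frame 2: 2.8.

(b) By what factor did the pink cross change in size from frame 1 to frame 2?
0.7×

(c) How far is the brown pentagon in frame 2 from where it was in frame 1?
2.0

The brown pentagon moved from (0.7, 6.2) to (1.7, 4.5), a distance of √(1.0² + 1.7²) ≈ 2.0.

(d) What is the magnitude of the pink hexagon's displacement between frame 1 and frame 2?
1.4

The pink hexagon moved from (3.8, 6.9) to (3.9, 5.5), a distance of √(0.1² + 1.4²) ≈ 1.4.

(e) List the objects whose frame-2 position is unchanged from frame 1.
the red star, the pink cross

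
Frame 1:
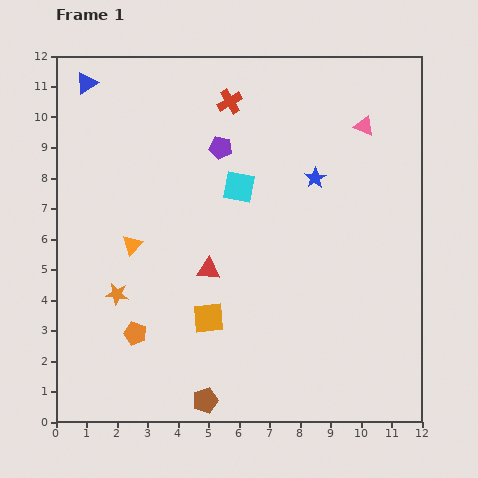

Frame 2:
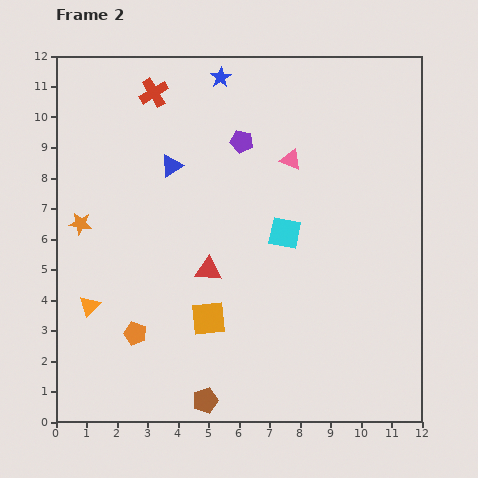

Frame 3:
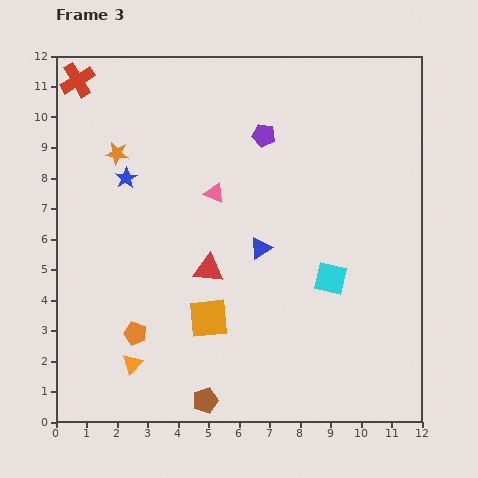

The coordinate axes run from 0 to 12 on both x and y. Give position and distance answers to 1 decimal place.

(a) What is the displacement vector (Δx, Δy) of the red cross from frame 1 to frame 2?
(-2.5, 0.3)

The red cross was at (5.7, 10.5) in frame 1 and (3.2, 10.8) in frame 2.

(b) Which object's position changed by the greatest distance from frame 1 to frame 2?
the blue star

(moved 4.5; next 3.9)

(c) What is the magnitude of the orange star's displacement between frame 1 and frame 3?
4.6

The orange star moved from (2.0, 4.2) to (2.0, 8.8), a distance of √(0.0² + 4.6²) ≈ 4.6.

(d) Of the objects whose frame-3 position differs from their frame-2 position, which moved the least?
the purple pentagon

(moved 0.7)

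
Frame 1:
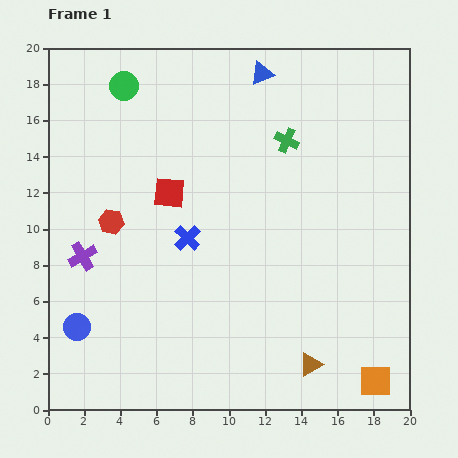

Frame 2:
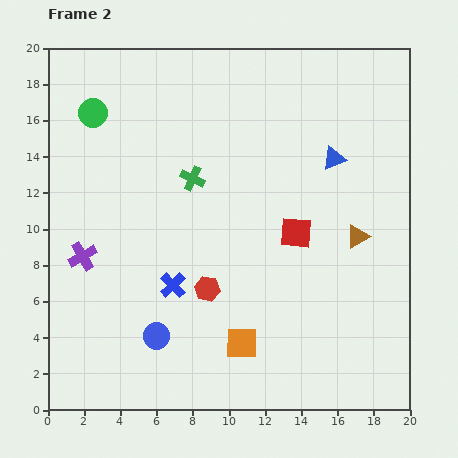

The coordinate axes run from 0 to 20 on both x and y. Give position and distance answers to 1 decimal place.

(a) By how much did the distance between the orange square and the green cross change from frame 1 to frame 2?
-4.7

Distance in frame 1: 14.2. Distance in frame 2: 9.5.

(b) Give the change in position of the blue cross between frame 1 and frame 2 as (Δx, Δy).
(-0.8, -2.6)

The blue cross was at (7.7, 9.5) in frame 1 and (6.9, 6.9) in frame 2.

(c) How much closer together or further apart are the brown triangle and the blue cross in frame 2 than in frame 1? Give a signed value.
+0.8

Distance in frame 1: 9.8. Distance in frame 2: 10.6.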